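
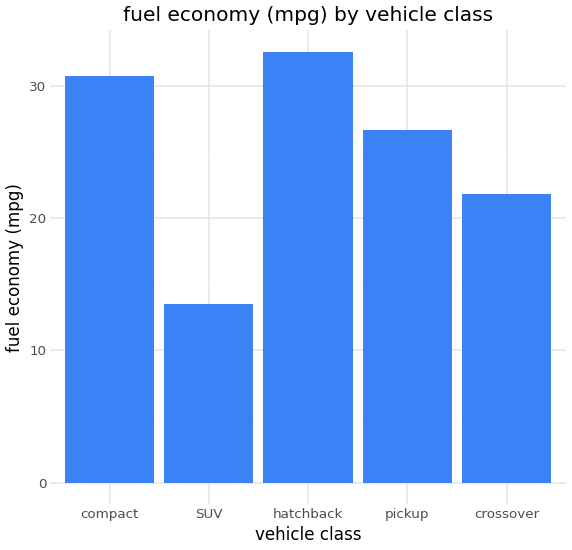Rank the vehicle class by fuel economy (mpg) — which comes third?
Top 4: hatchback ≈ 35, compact ≈ 30, pickup ≈ 25, crossover ≈ 20.

pickup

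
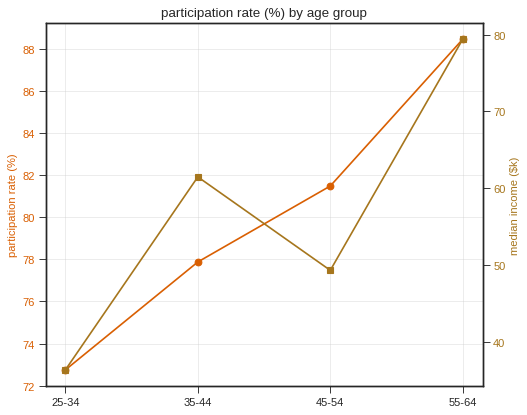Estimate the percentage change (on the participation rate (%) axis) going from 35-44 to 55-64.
35-44 ≈ 78, 55-64 ≈ 88; (88 − 78) / 78 ≈ +12.8%.

≈ +12.8%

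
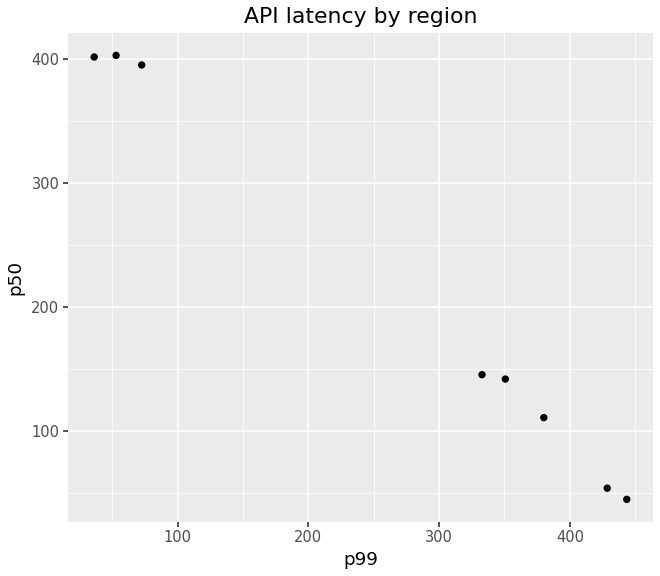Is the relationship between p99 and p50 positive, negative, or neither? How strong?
Points are negatively correlated; strong (|r| ≈ 1.0).

negative, strong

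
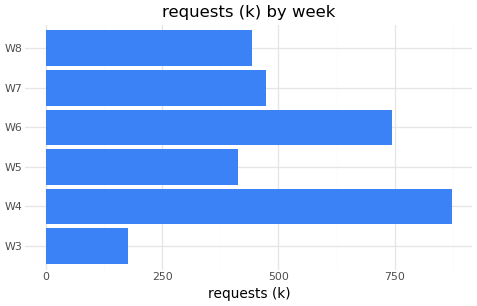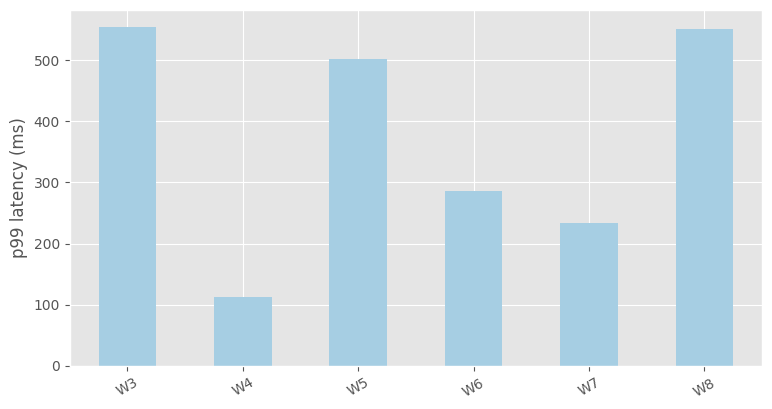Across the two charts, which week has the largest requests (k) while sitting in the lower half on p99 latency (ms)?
Chart 2 median p99 latency (ms) ≈ 400; below-median weeks: W4, W6, W7. Among those, W4 has the highest requests (k) (≈ 900).

W4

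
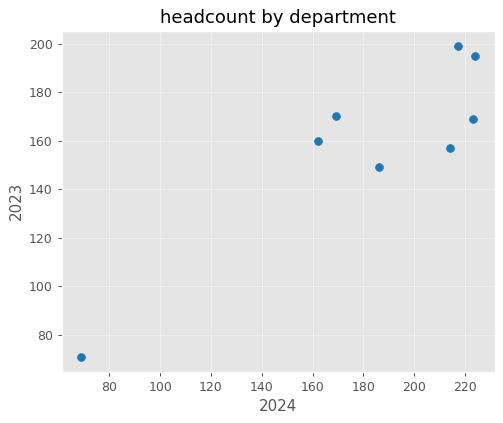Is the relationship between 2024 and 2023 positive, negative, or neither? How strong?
positive, strong

Points are positively correlated; strong (|r| ≈ 0.9).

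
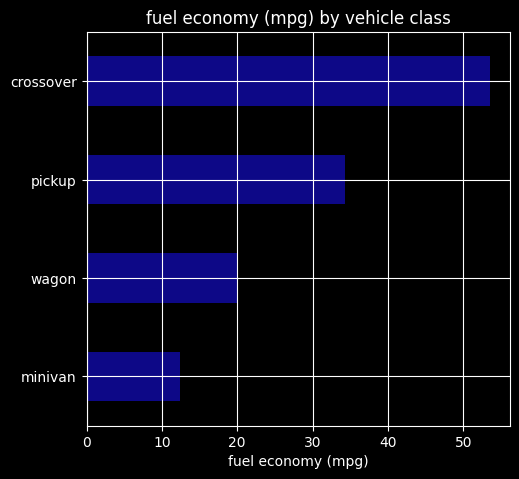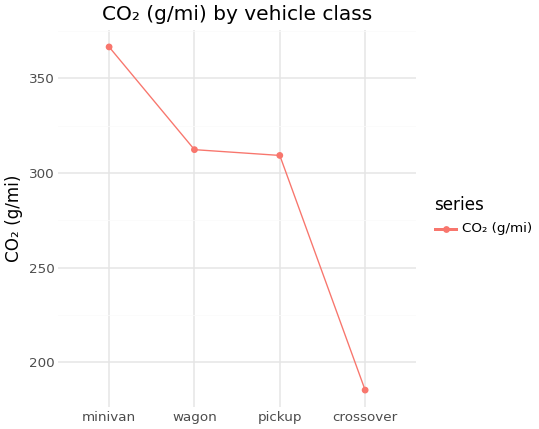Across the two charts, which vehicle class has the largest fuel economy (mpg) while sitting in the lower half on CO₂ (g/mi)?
crossover

Chart 2 median CO₂ (g/mi) ≈ 300; below-median vehicle classes: pickup, crossover. Among those, crossover has the highest fuel economy (mpg) (≈ 55).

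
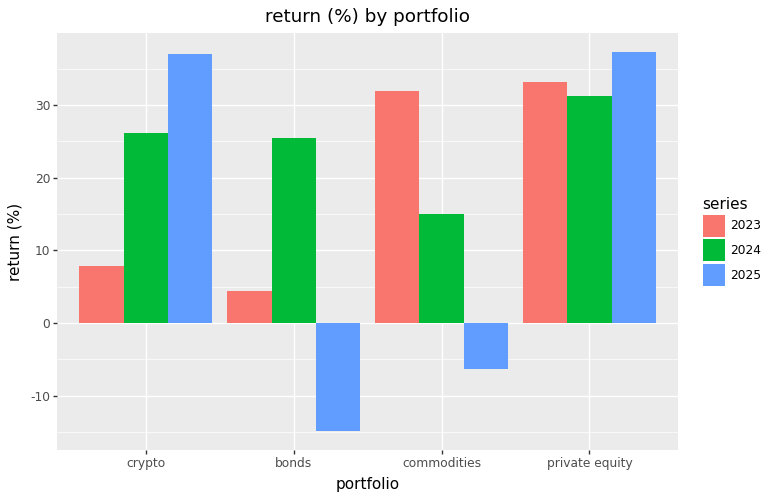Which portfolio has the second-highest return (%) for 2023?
commodities

Top 3 for 2023: private equity ≈ 35, commodities ≈ 30, crypto ≈ 10.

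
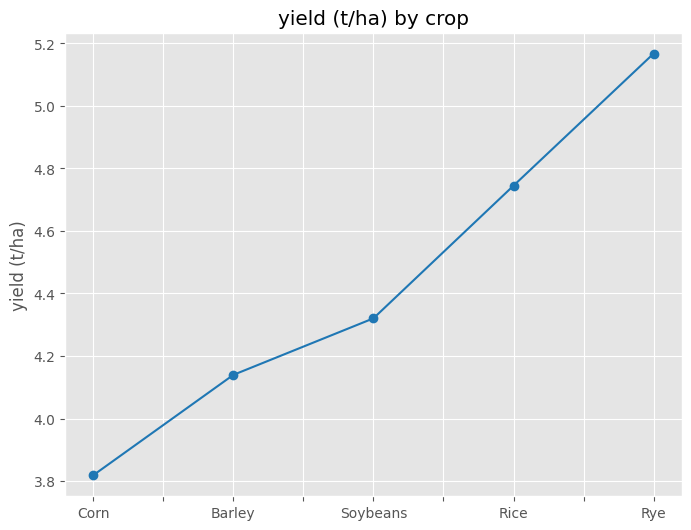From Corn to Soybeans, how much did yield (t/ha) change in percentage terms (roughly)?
Corn ≈ 3.8, Soybeans ≈ 4.4; (4.4 − 3.8) / 3.8 ≈ +15.8%.

≈ +15.8%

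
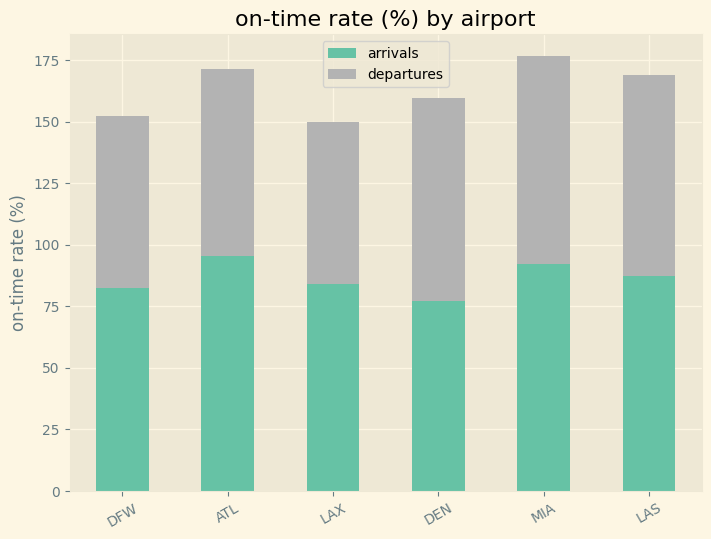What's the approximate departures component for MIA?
≈ 80

departures top ≈ 180, bottom ≈ 100; segment ≈ 80.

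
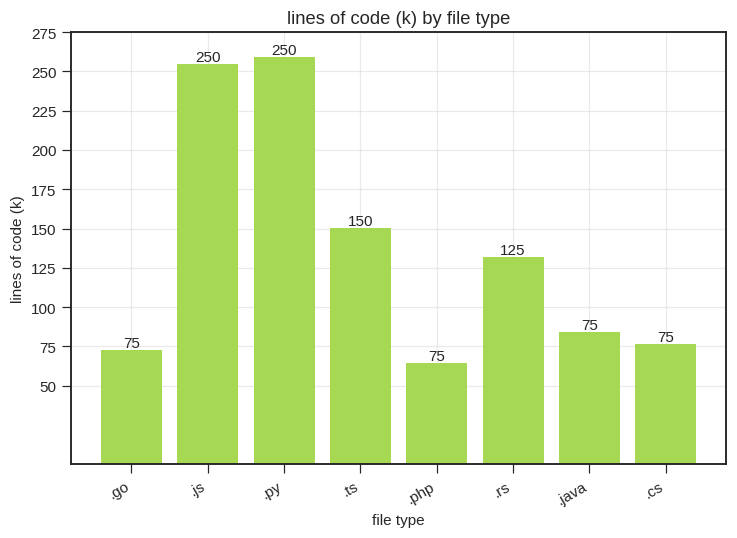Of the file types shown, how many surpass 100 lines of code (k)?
4

Above 100: .js, .py, .ts, .rs.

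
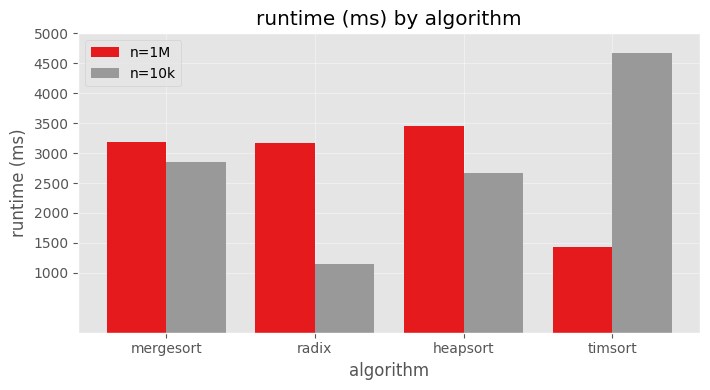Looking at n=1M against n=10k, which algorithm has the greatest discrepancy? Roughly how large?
timsort: n=1M ≈ 1500, n=10k ≈ 4500 → gap ≈ 3000. Next-largest (radix) is only ≈ 2000.

timsort, ≈ 3000 ms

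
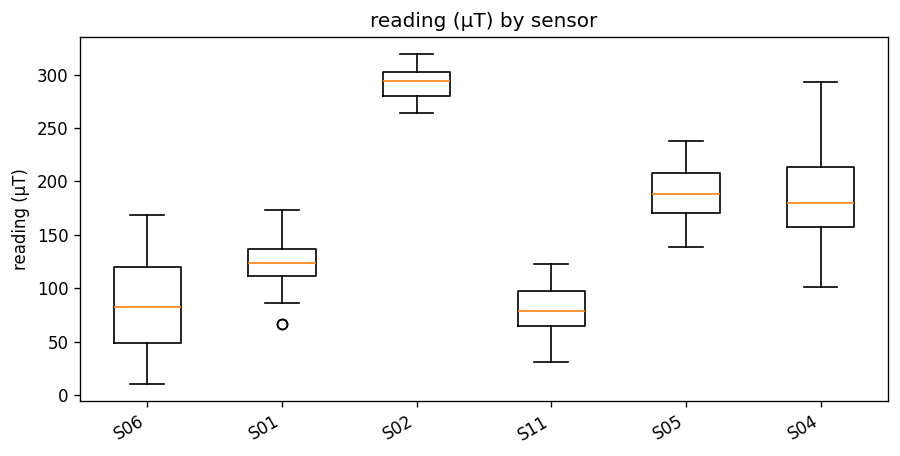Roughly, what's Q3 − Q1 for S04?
≈ 60

Q3 ≈ 220, Q1 ≈ 160; IQR ≈ 60.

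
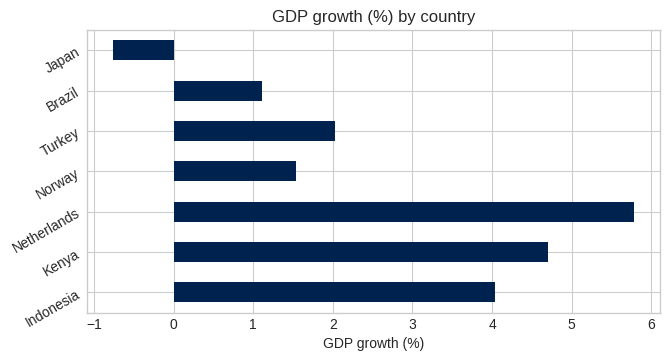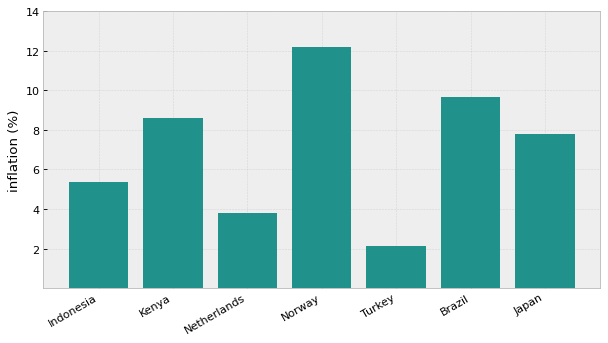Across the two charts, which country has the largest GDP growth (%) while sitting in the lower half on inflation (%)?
Netherlands

Chart 2 median inflation (%) ≈ 8; below-median countries: Indonesia, Netherlands, Turkey. Among those, Netherlands has the highest GDP growth (%) (≈ 6).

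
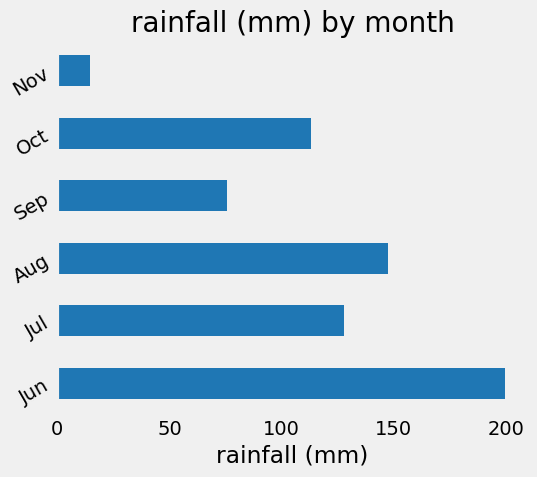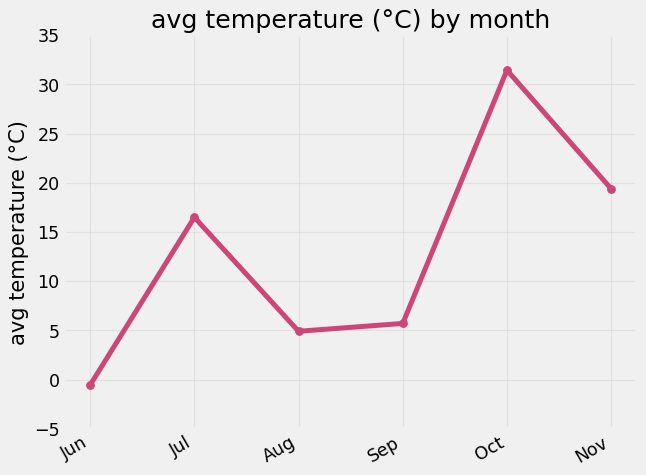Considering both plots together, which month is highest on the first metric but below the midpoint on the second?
Jun

Chart 2 median avg temperature (°C) ≈ 10; below-median months: Jun, Aug, Sep. Among those, Jun has the highest rainfall (mm) (≈ 200).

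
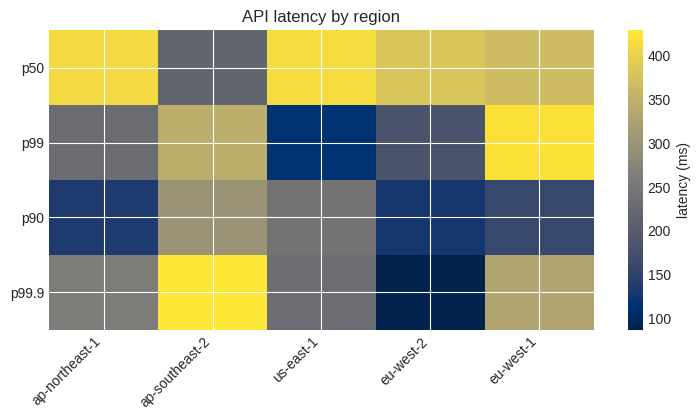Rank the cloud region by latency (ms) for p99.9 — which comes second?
Top 3 for p99.9: ap-southeast-2 ≈ 450, eu-west-1 ≈ 350, ap-northeast-1 ≈ 250.

eu-west-1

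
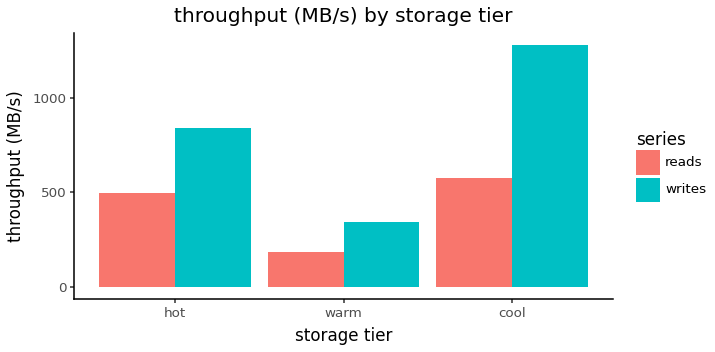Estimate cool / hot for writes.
cool ≈ 1200, hot ≈ 800; 1200/800 ≈ 1.5.

≈ 1.5×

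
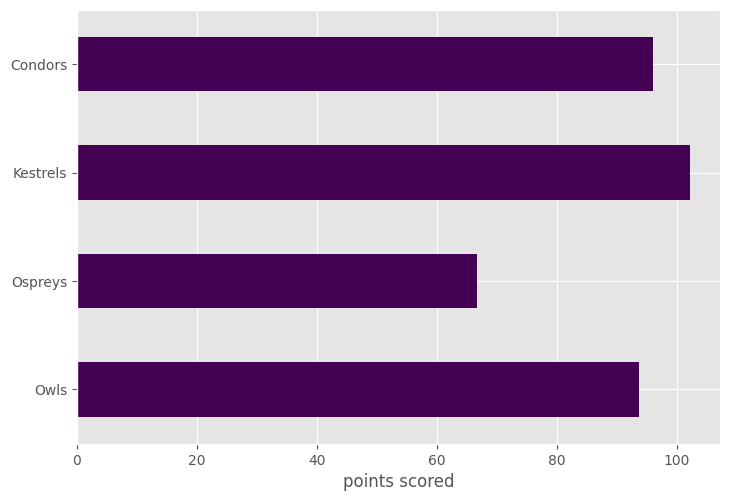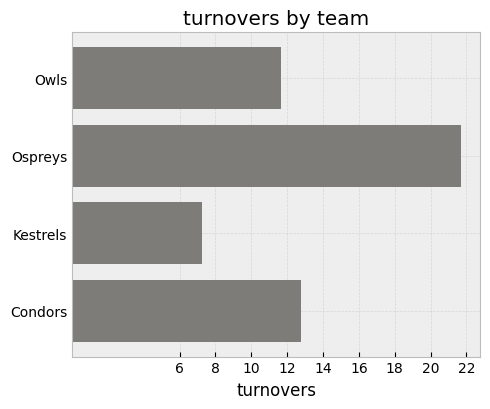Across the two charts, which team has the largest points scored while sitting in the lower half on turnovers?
Chart 2 median turnovers ≈ 12; below-median teams: Owls, Kestrels. Among those, Kestrels has the highest points scored (≈ 100).

Kestrels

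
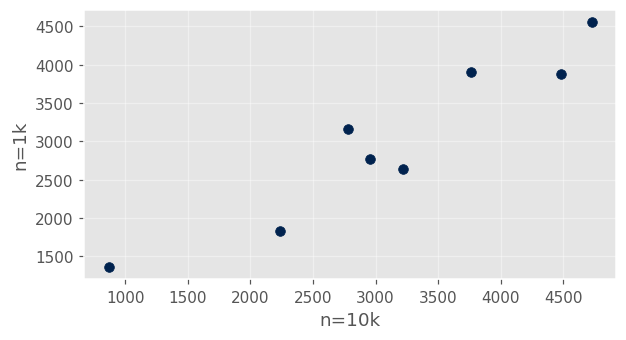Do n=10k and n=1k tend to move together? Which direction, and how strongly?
Points are positively correlated; strong (|r| ≈ 0.9).

positive, strong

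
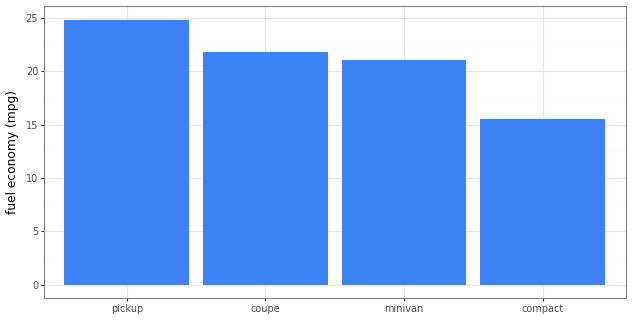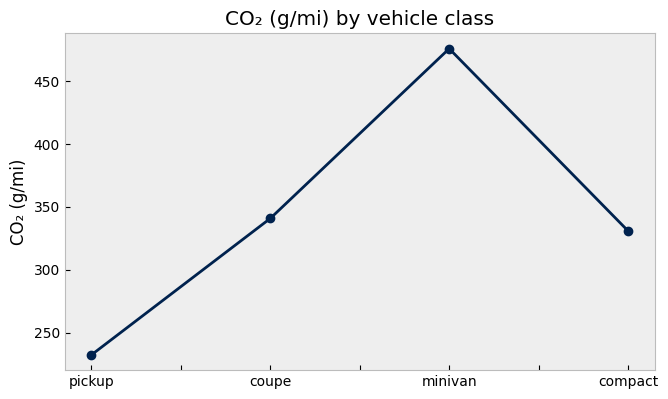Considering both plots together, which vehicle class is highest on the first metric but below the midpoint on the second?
Chart 2 median CO₂ (g/mi) ≈ 350; below-median vehicle classes: pickup, compact. Among those, pickup has the highest fuel economy (mpg) (≈ 25).

pickup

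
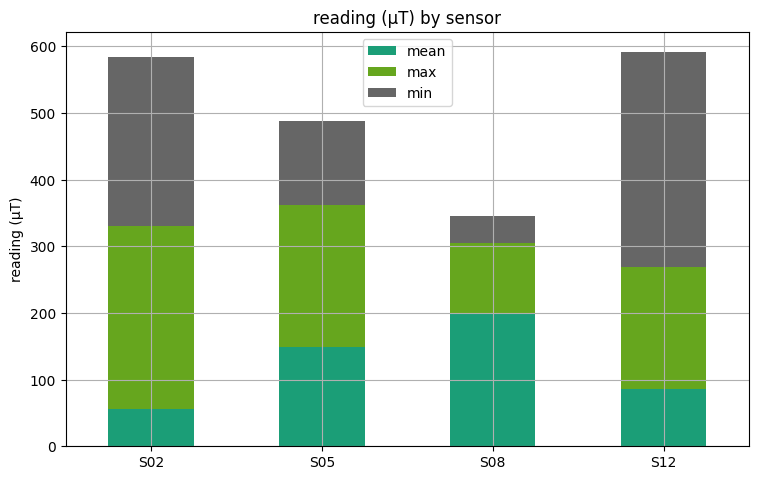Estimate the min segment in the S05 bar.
≈ 150

min top ≈ 500, bottom ≈ 350; segment ≈ 150.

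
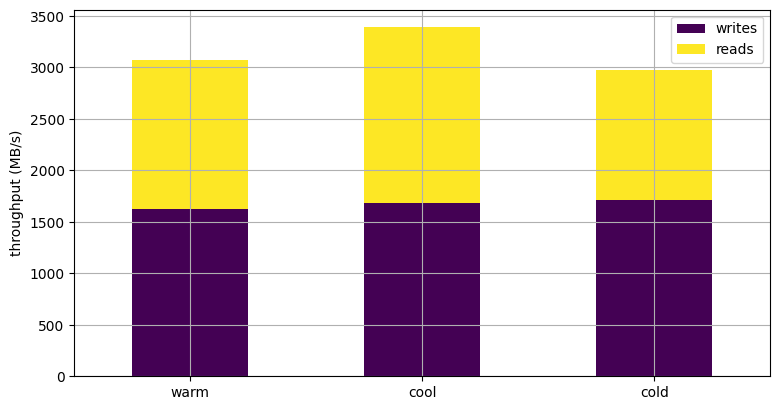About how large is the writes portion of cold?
writes top ≈ 1500, bottom ≈ 0; segment ≈ 1500.

≈ 1500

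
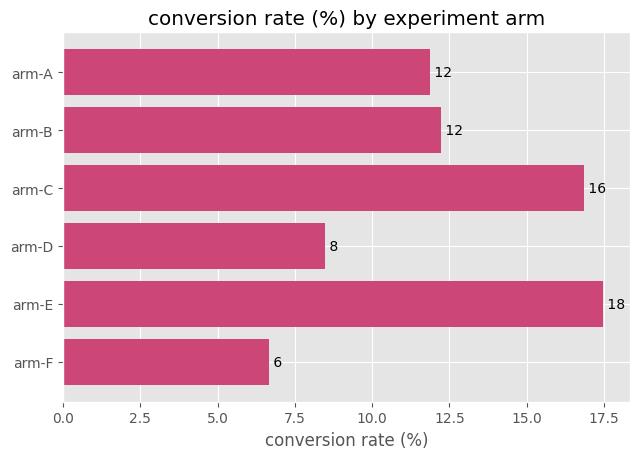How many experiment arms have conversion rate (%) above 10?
Above 10: arm-A, arm-B, arm-C, arm-E.

4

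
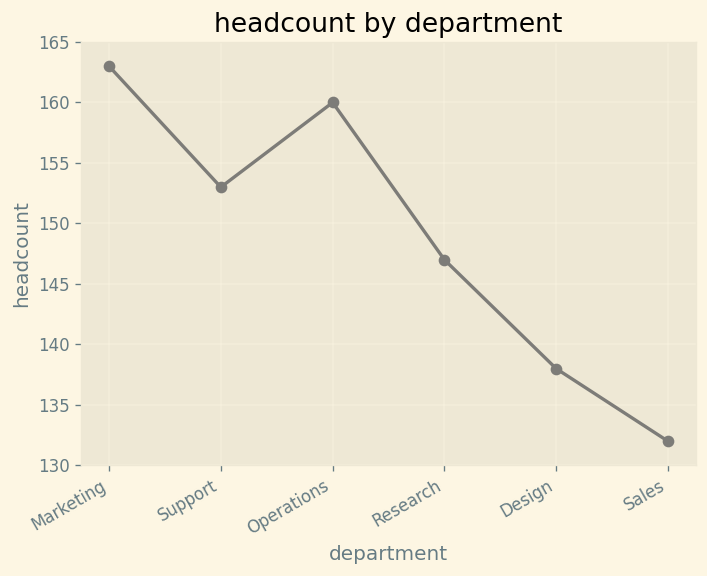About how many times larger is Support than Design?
≈ 1.11×

Support ≈ 155, Design ≈ 140; 155/140 ≈ 1.11.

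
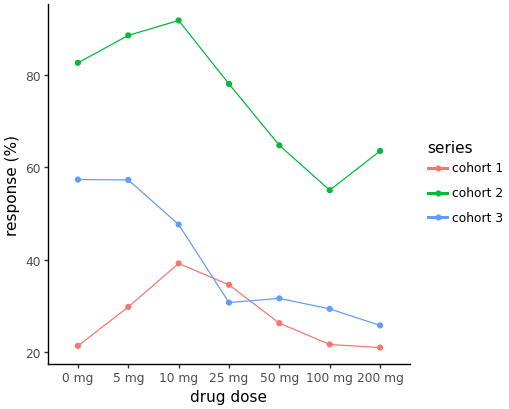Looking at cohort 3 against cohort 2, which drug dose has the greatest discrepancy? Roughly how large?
25 mg, ≈ 50 %

25 mg: cohort 3 ≈ 30, cohort 2 ≈ 80 → gap ≈ 50. Next-largest (10 mg) is only ≈ 40.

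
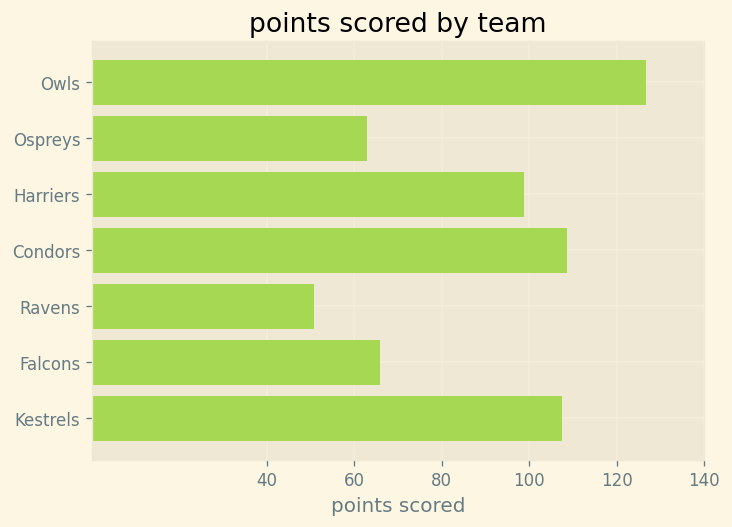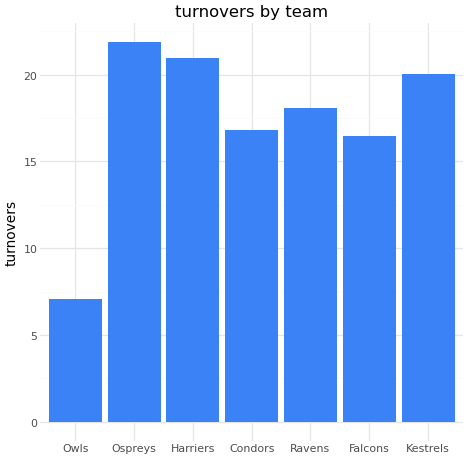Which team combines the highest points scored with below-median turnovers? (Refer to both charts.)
Owls

Chart 2 median turnovers ≈ 20; below-median teams: Owls, Condors, Falcons. Among those, Owls has the highest points scored (≈ 120).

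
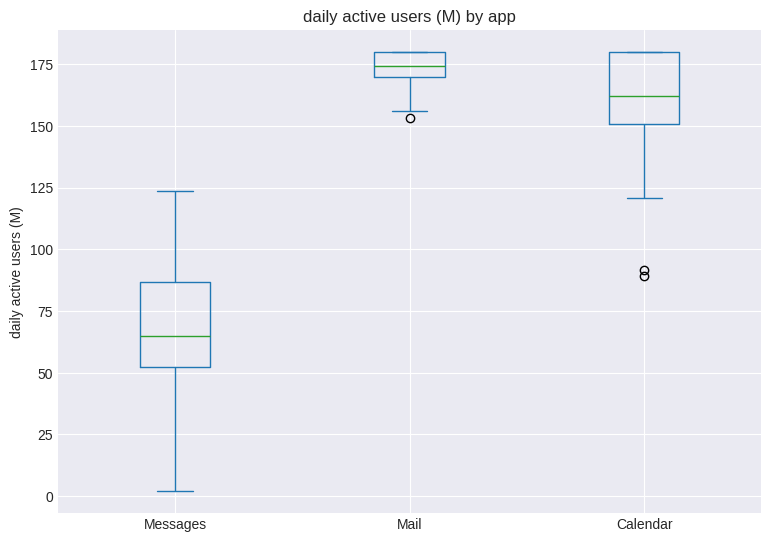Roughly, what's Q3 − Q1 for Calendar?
≈ 30

Q3 ≈ 180, Q1 ≈ 150; IQR ≈ 30.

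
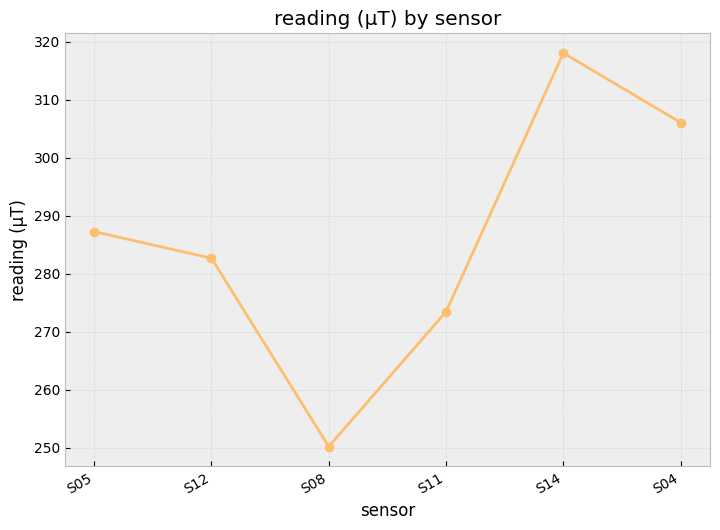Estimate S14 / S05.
S14 ≈ 320, S05 ≈ 290; 320/290 ≈ 1.1.

≈ 1.1×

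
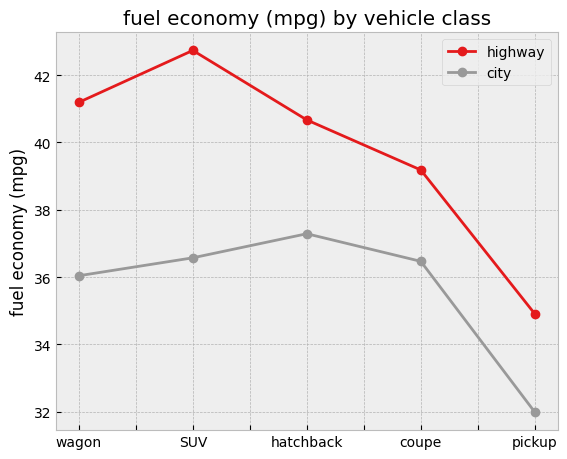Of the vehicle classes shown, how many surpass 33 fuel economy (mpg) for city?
4

Above 33: wagon, SUV, hatchback, coupe.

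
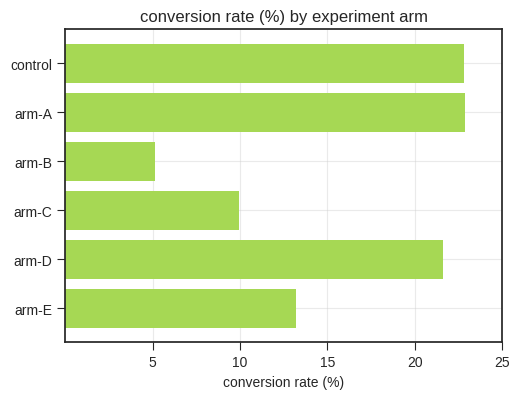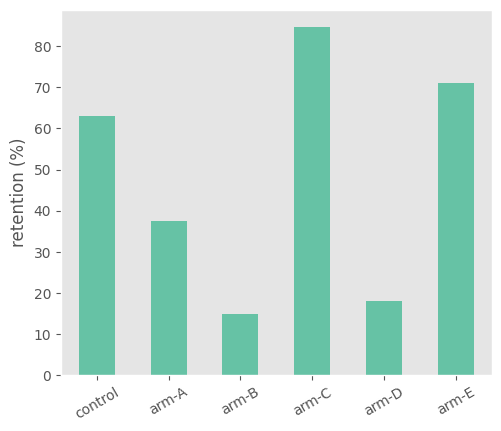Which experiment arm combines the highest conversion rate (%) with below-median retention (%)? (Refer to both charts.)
arm-A

Chart 2 median retention (%) ≈ 50; below-median experiment arms: arm-A, arm-B, arm-D. Among those, arm-A has the highest conversion rate (%) (≈ 25).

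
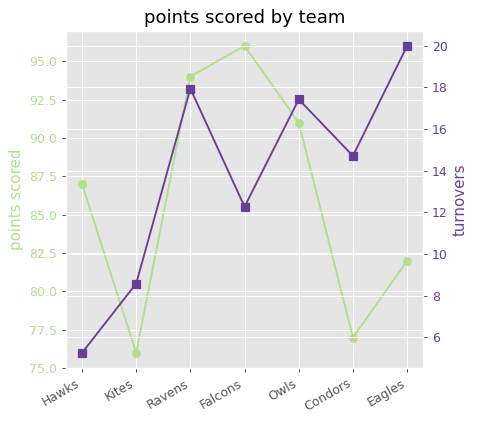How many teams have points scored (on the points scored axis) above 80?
5

Above 80: Hawks, Ravens, Falcons, Owls, Eagles.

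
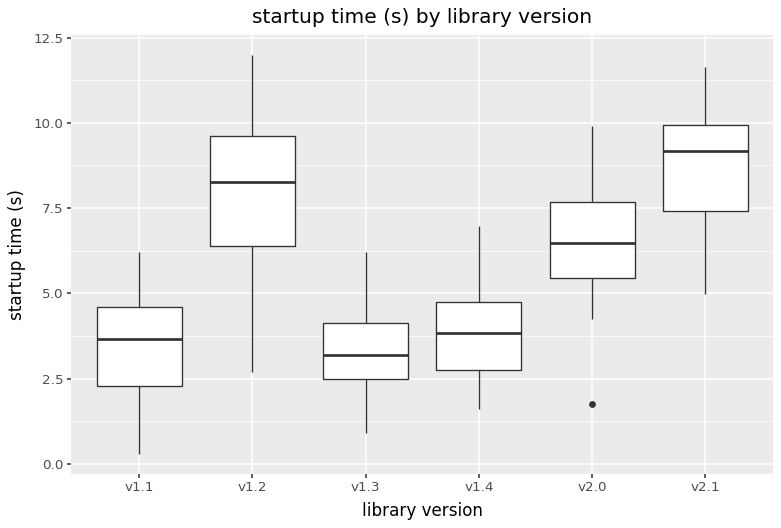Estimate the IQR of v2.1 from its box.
≈ 2.5

Q3 ≈ 10.0, Q1 ≈ 7.5; IQR ≈ 2.5.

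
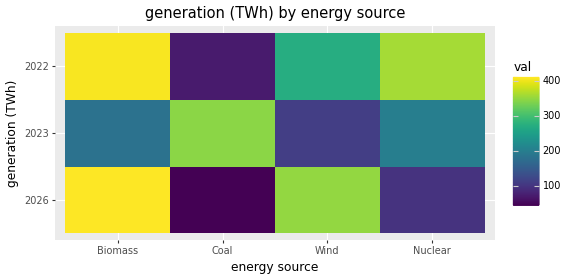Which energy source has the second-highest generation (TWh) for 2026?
Wind

Top 3 for 2026: Biomass ≈ 400, Wind ≈ 350, Nuclear ≈ 100.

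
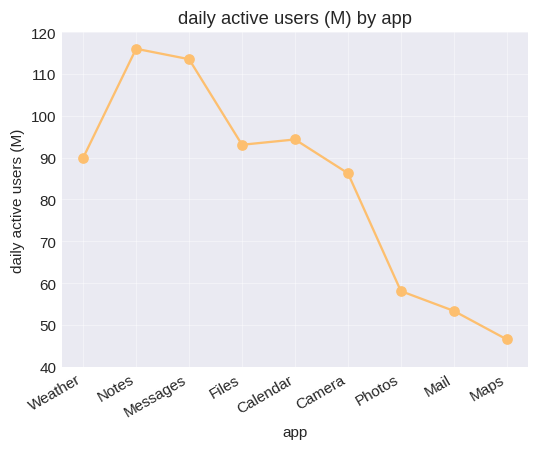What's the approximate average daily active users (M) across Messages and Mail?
(110 + 50) / 2 ≈ 80.

≈ 80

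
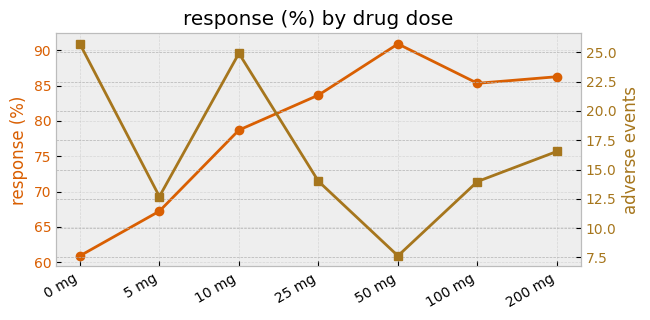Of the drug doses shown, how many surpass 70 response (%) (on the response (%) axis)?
Above 70: 10 mg, 25 mg, 50 mg, 100 mg, 200 mg.

5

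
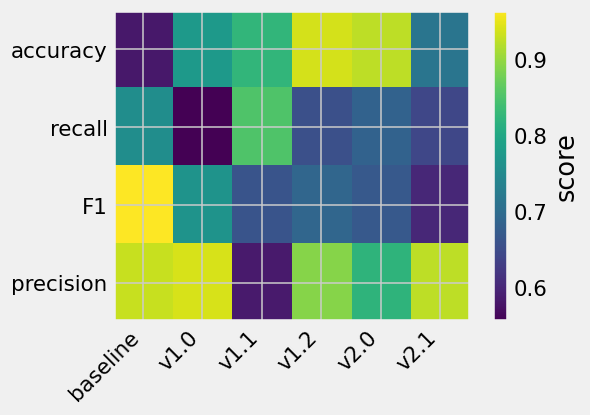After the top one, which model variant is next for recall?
baseline

Top 3 for recall: v1.1 ≈ 0.85, baseline ≈ 0.75, v2.0 ≈ 0.70.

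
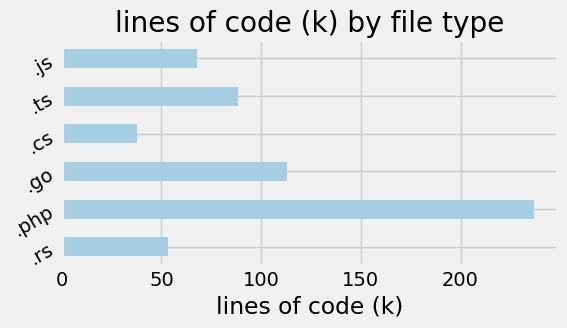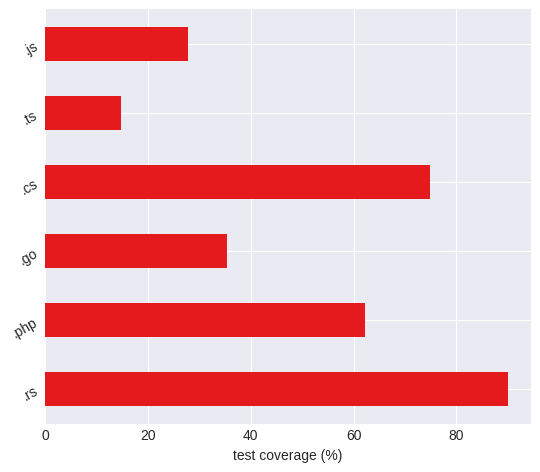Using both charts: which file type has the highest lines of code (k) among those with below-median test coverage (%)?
Chart 2 median test coverage (%) ≈ 50; below-median file types: .go, .ts, .js. Among those, .go has the highest lines of code (k) (≈ 125).

.go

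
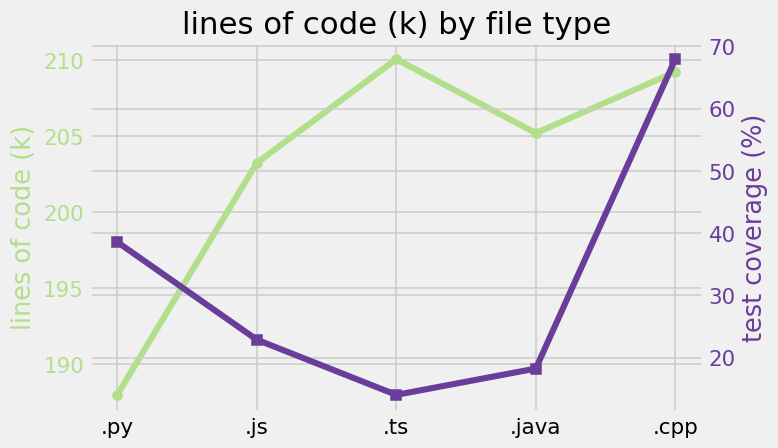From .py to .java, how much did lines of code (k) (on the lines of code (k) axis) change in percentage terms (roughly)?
.py ≈ 188, .java ≈ 206; (206 − 188) / 188 ≈ +9.6%.

≈ +9.6%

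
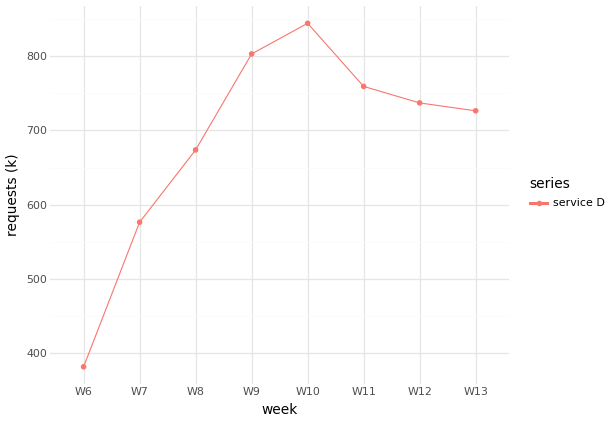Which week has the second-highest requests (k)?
Top 3: W10 ≈ 850, W9 ≈ 800, W11 ≈ 750.

W9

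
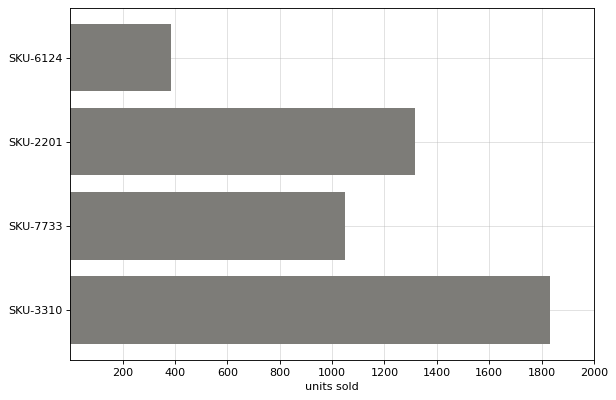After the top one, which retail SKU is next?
Top 3: SKU-3310 ≈ 1800, SKU-2201 ≈ 1400, SKU-7733 ≈ 1000.

SKU-2201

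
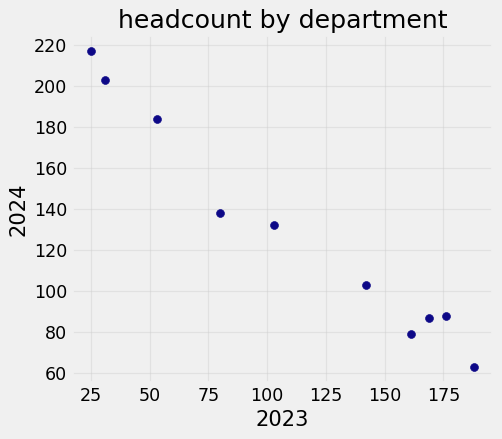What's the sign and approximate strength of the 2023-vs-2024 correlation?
negative, strong

Points are negatively correlated; strong (|r| ≈ 1.0).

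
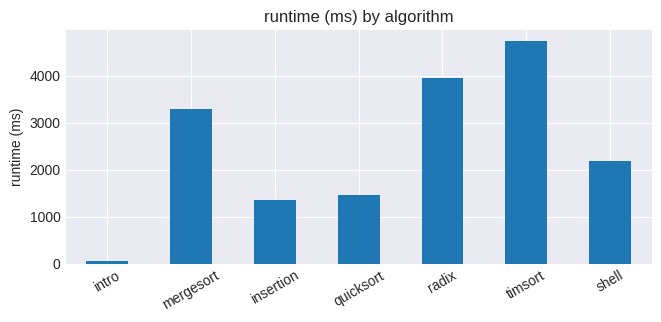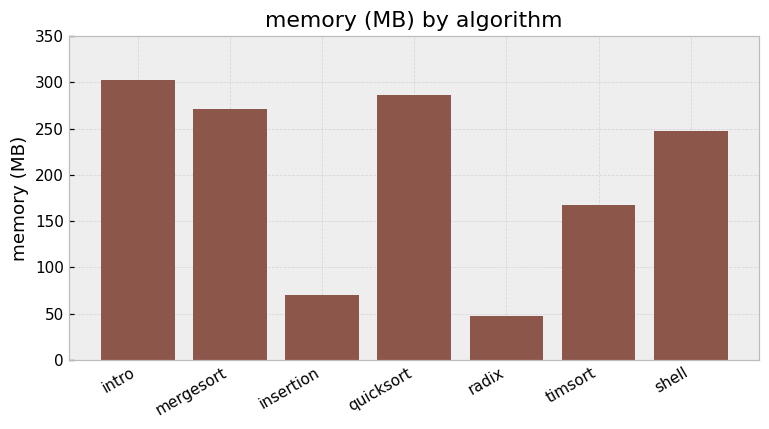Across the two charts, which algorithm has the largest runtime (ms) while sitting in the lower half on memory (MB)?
timsort

Chart 2 median memory (MB) ≈ 250; below-median algorithms: insertion, radix, timsort. Among those, timsort has the highest runtime (ms) (≈ 4500).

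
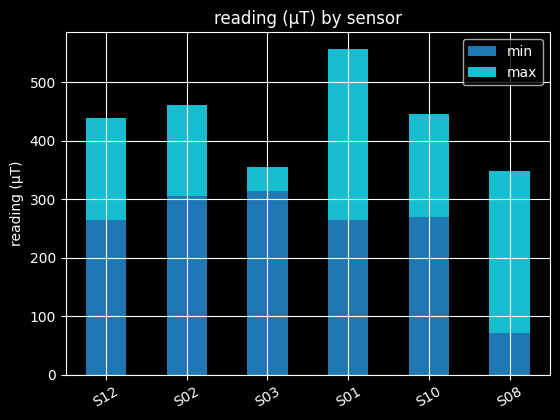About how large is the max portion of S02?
≈ 150

max top ≈ 450, bottom ≈ 300; segment ≈ 150.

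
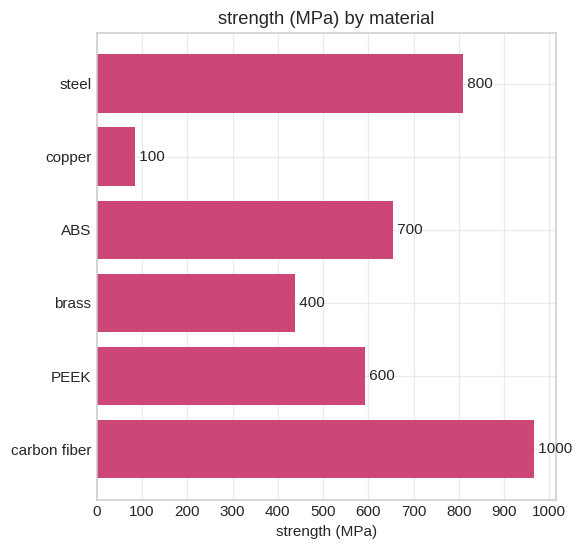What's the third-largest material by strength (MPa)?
ABS

Top 4: carbon fiber ≈ 1000, steel ≈ 800, ABS ≈ 700, PEEK ≈ 600.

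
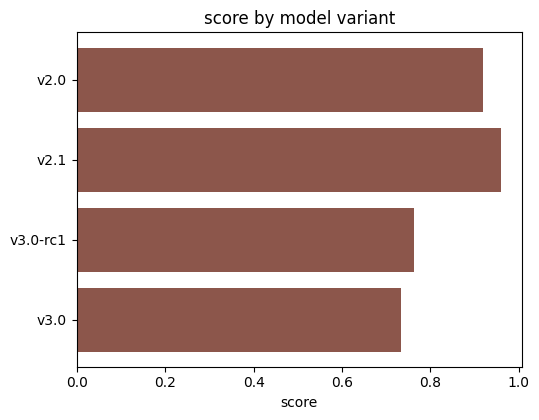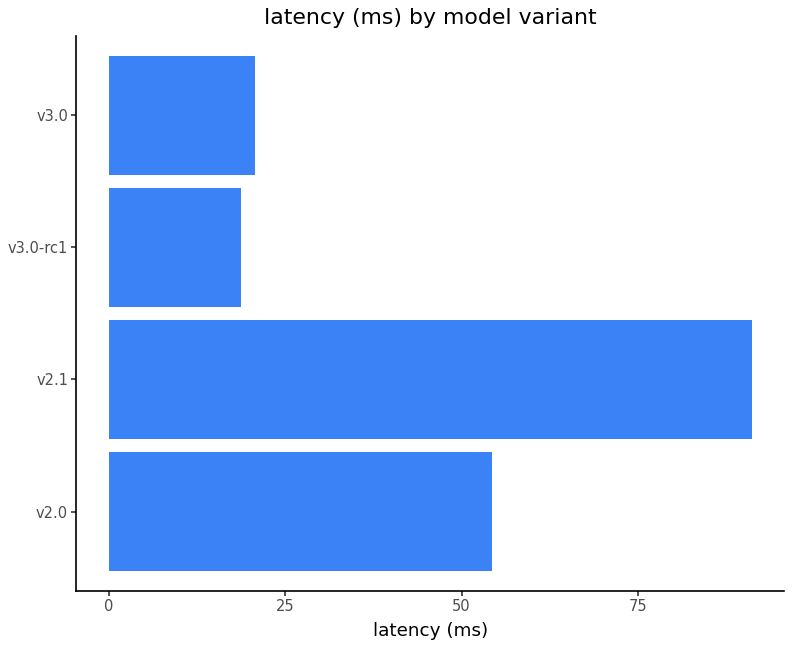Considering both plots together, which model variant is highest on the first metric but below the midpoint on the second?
v3.0-rc1

Chart 2 median latency (ms) ≈ 40; below-median model variants: v3.0-rc1, v3.0. Among those, v3.0-rc1 has the highest score (≈ 0.8).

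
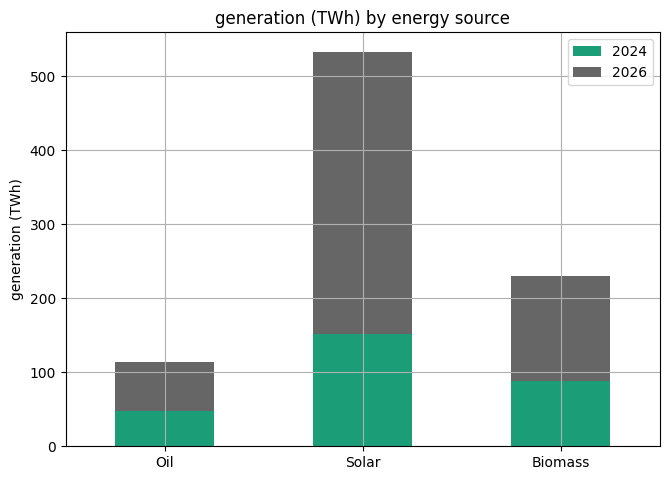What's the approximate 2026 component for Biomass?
≈ 150

2026 top ≈ 250, bottom ≈ 100; segment ≈ 150.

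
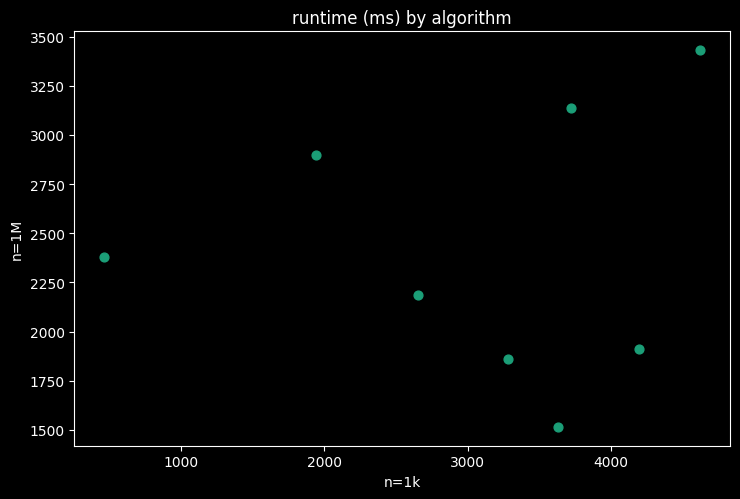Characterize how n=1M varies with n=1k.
Points are roughly uncorrelated; weak (|r| ≈ 0.1).

no clear correlation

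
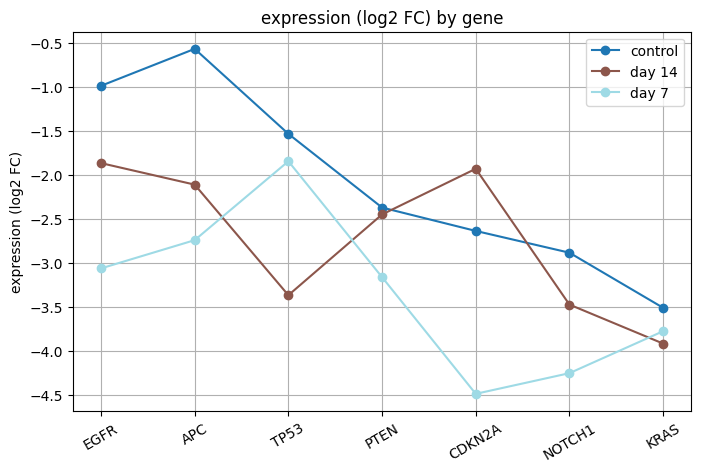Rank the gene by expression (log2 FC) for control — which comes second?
EGFR

Top 3 for control: APC ≈ -0.5, EGFR ≈ -1.0, TP53 ≈ -1.5.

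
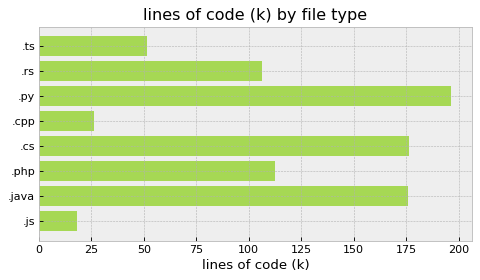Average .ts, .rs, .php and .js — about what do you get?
≈ 75

(60 + 100 + 120 + 20) / 4 ≈ 75.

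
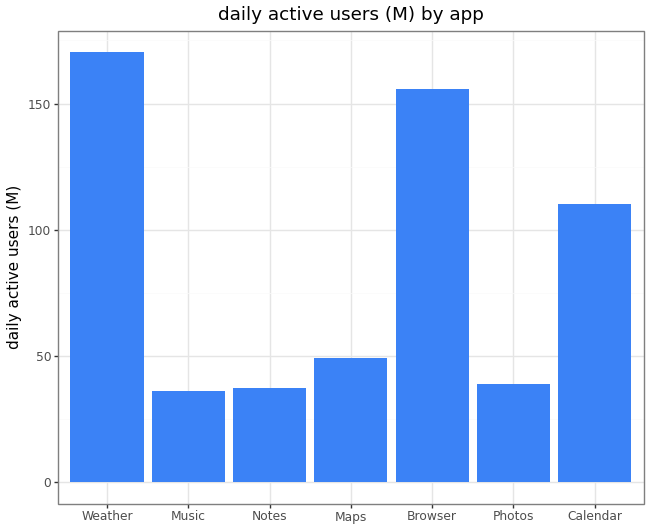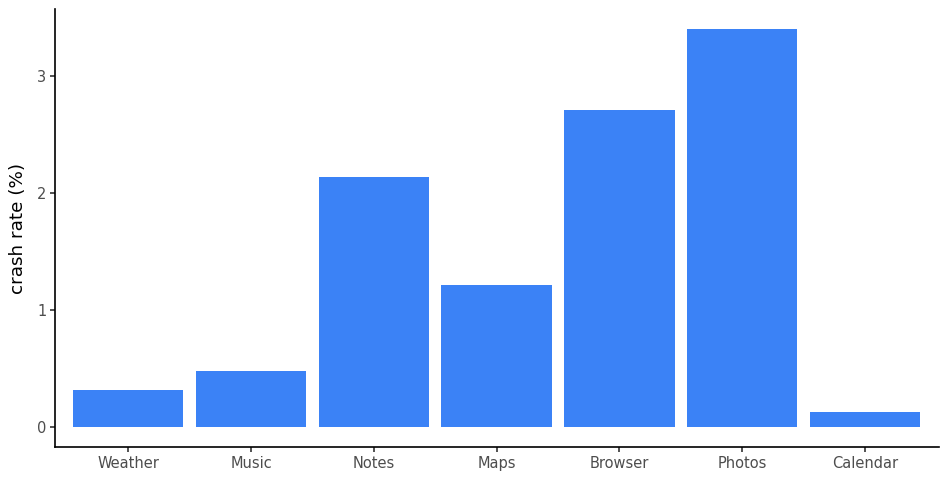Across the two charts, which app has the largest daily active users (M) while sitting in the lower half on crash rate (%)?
Chart 2 median crash rate (%) ≈ 1; below-median apps: Weather, Music, Calendar. Among those, Weather has the highest daily active users (M) (≈ 180).

Weather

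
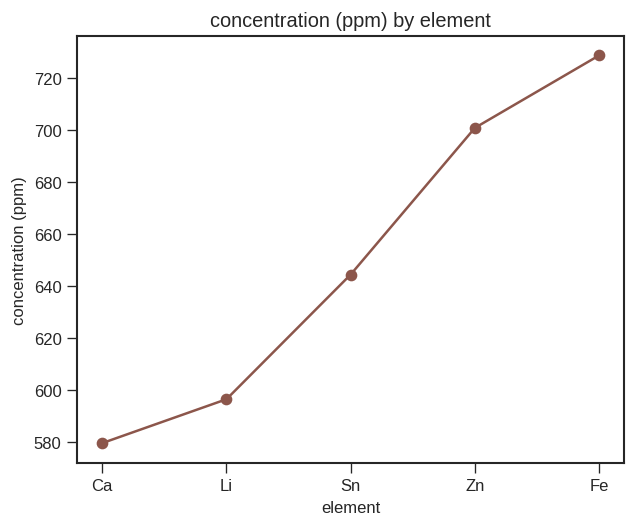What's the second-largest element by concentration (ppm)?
Top 3: Fe ≈ 720, Zn ≈ 700, Sn ≈ 640.

Zn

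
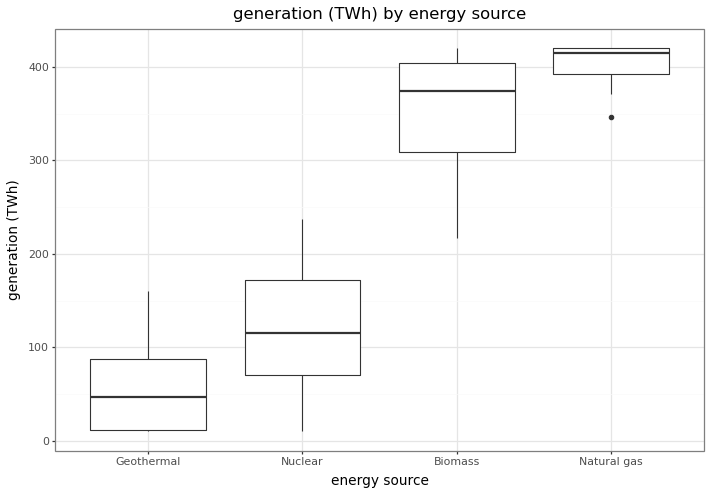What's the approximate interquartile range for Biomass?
≈ 100

Q3 ≈ 400, Q1 ≈ 300; IQR ≈ 100.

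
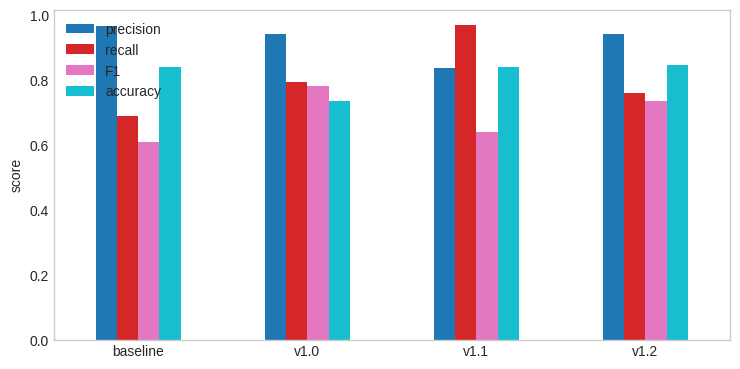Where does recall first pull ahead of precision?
v1.1

v1.0: recall ≈ 0.8 vs precision ≈ 0.9 (not yet); v1.1: recall ≈ 1.0 vs precision ≈ 0.8 (first crossover).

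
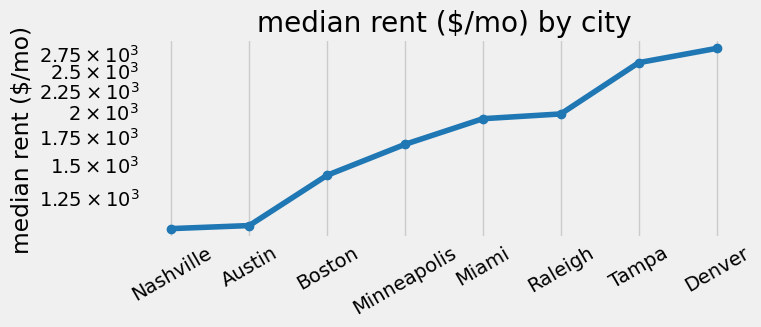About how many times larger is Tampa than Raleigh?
≈ 1.3×

Tampa ≈ 2600, Raleigh ≈ 2000; 2600/2000 ≈ 1.3.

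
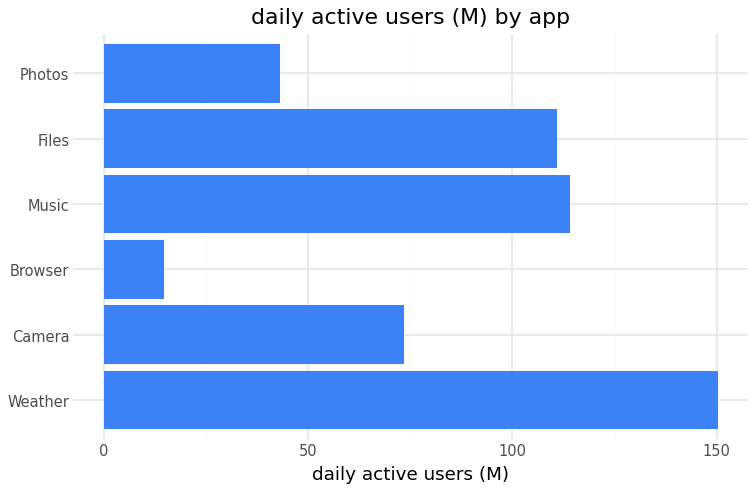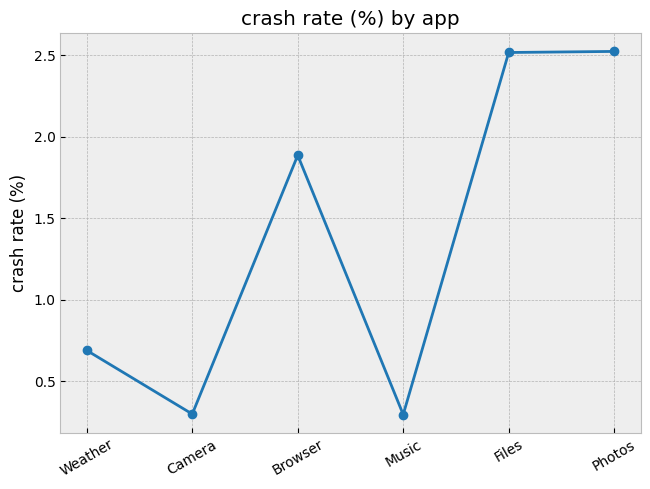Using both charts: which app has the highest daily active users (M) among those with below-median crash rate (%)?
Weather

Chart 2 median crash rate (%) ≈ 1.5; below-median apps: Weather, Camera, Music. Among those, Weather has the highest daily active users (M) (≈ 160).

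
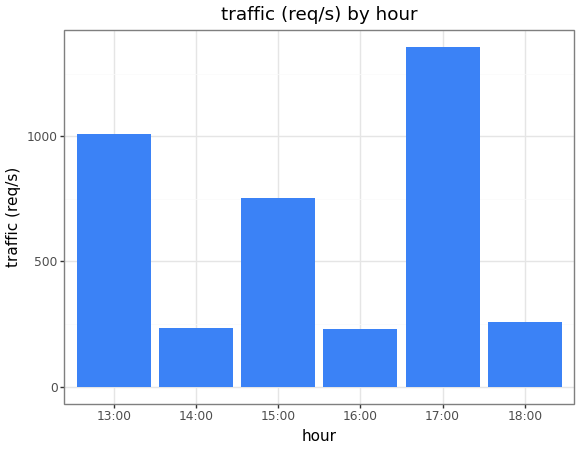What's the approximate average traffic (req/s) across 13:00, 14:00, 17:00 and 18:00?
≈ 700

(1000 + 200 + 1400 + 200) / 4 ≈ 700.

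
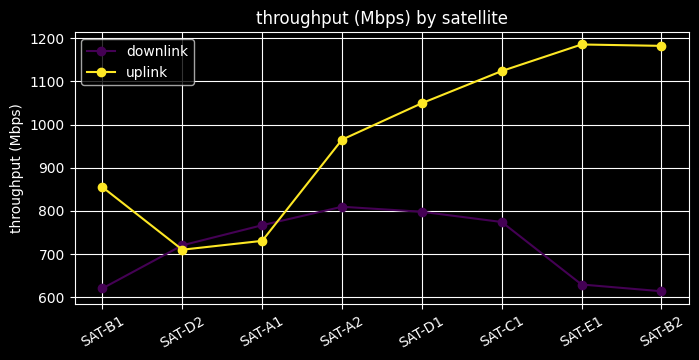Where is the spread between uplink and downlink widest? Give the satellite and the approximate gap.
SAT-B2, ≈ 600 Mbps

SAT-B2: uplink ≈ 1200, downlink ≈ 600 → gap ≈ 600. Next-largest (SAT-E1) is only ≈ 550.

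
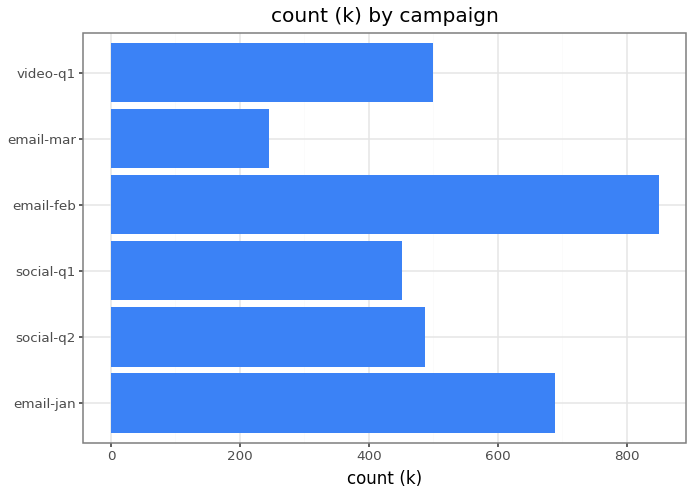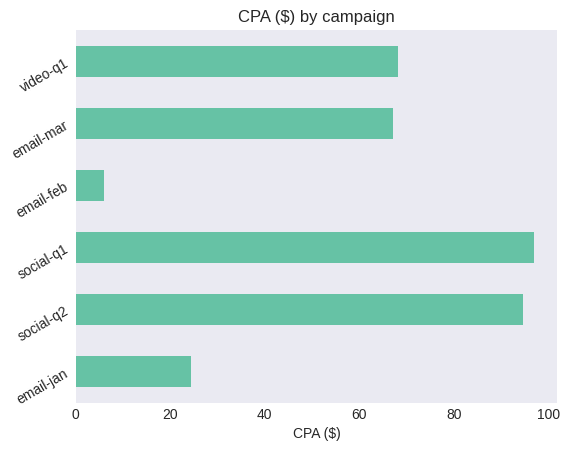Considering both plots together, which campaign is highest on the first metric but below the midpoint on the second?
Chart 2 median CPA ($) ≈ 70; below-median campaigns: email-jan, email-feb, email-mar. Among those, email-feb has the highest count (k) (≈ 800).

email-feb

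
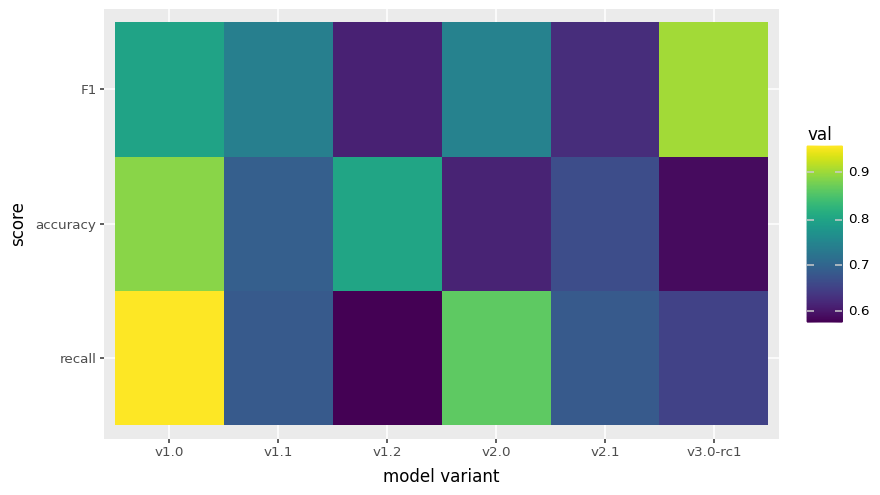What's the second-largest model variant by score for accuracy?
v1.2

Top 3 for accuracy: v1.0 ≈ 0.90, v1.2 ≈ 0.80, v1.1 ≈ 0.70.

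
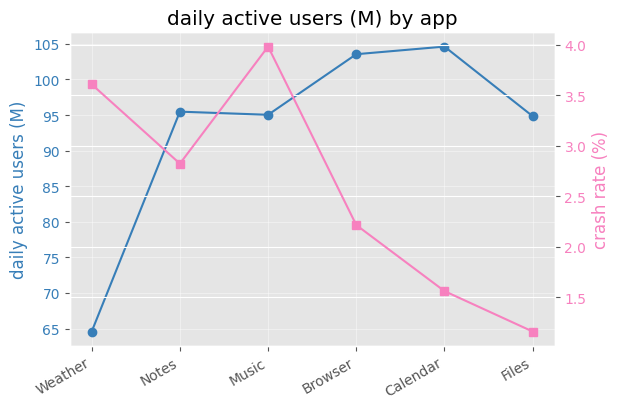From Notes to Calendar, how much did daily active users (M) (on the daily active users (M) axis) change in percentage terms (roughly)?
Notes ≈ 95, Calendar ≈ 105; (105 − 95) / 95 ≈ +10.5%.

≈ +10.5%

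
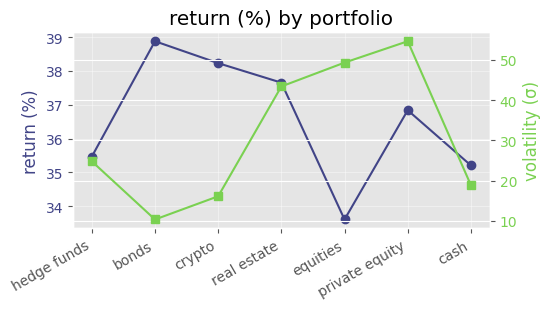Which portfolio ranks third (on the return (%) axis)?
real estate

Top 4 (on the return (%) axis): bonds ≈ 39.0, crypto ≈ 38.0, real estate ≈ 37.5, private equity ≈ 37.0.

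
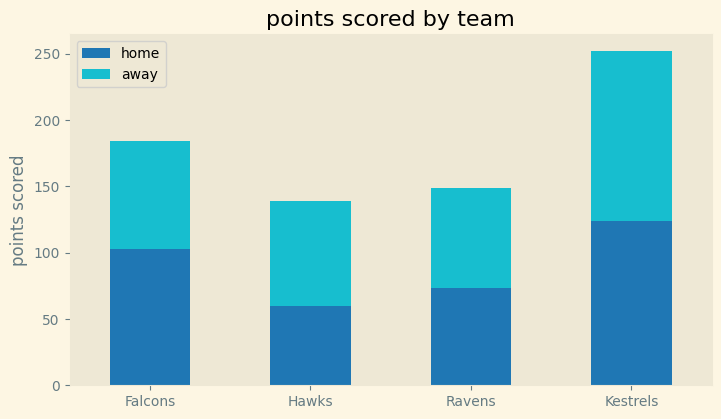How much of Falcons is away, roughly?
away top ≈ 175, bottom ≈ 100; segment ≈ 75.

≈ 75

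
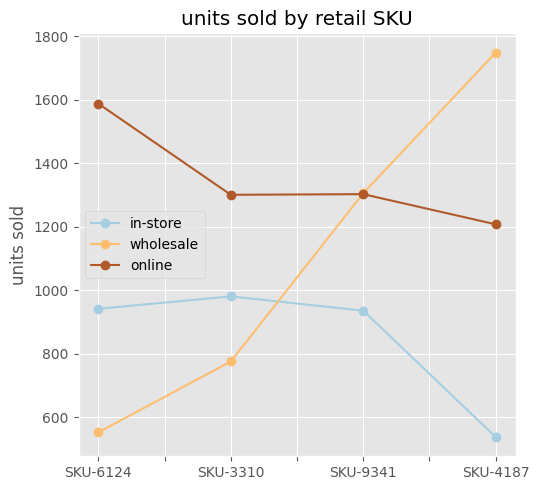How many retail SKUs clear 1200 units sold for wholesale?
Above 1200: SKU-9341, SKU-4187.

2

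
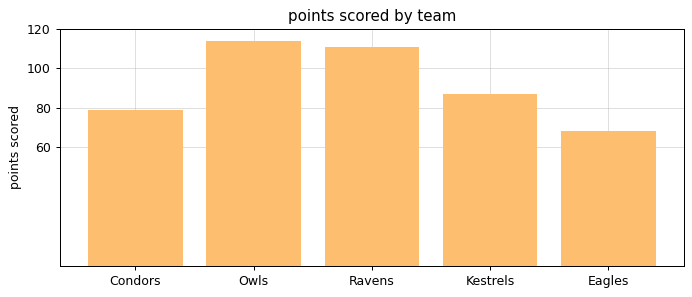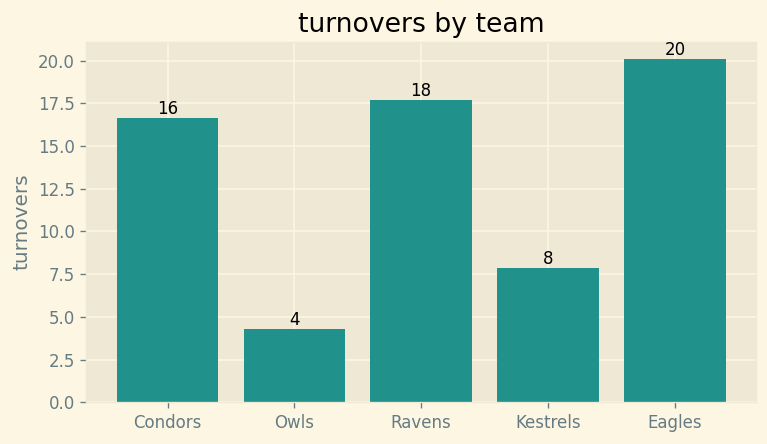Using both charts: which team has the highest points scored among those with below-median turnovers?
Owls

Chart 2 median turnovers ≈ 16; below-median teams: Owls, Kestrels. Among those, Owls has the highest points scored (≈ 120).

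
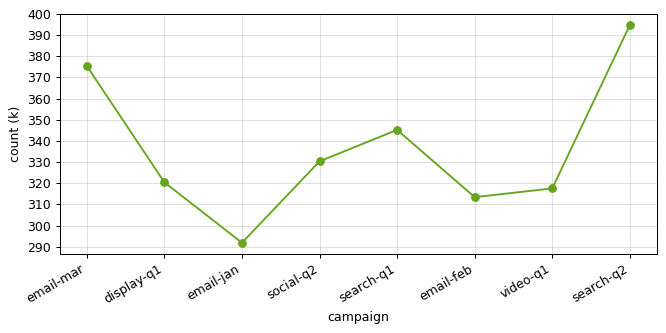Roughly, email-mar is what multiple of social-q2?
≈ 1.15×

email-mar ≈ 380, social-q2 ≈ 330; 380/330 ≈ 1.15.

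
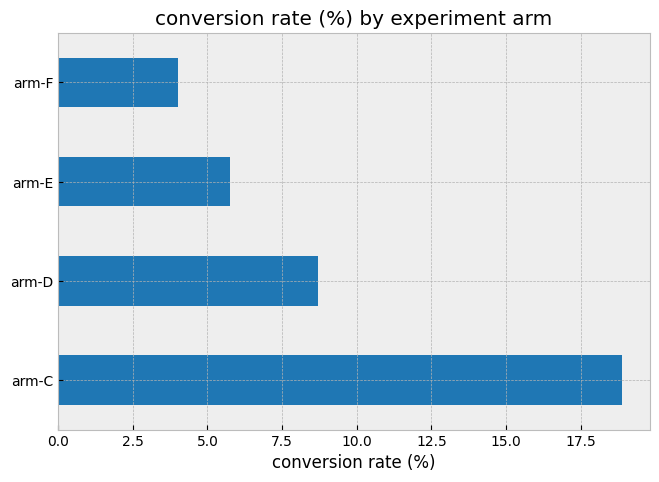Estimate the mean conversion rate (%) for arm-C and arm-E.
≈ 12

(18 + 6) / 2 ≈ 12.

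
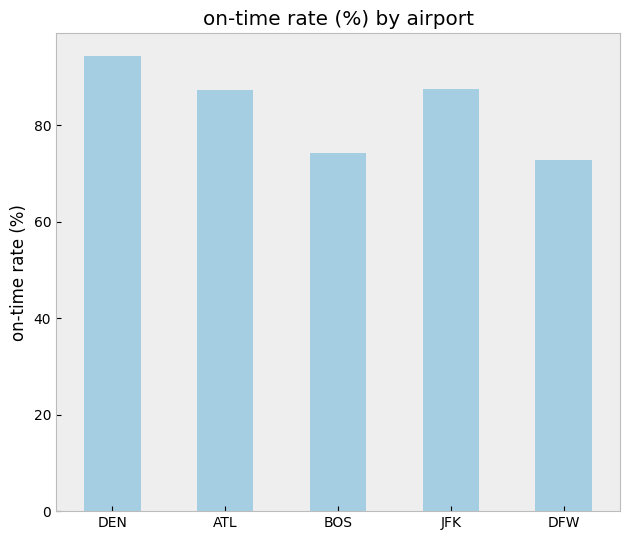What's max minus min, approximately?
Max DEN ≈ 90, min DFW ≈ 70; range ≈ 20.

≈ 20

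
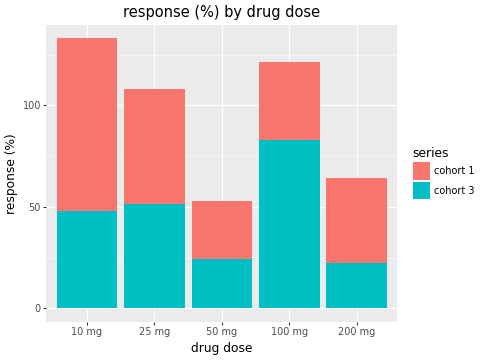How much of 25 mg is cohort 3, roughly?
cohort 3 top ≈ 60, bottom ≈ 0; segment ≈ 60.

≈ 60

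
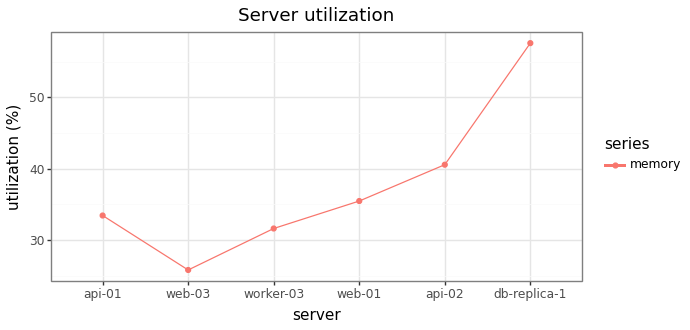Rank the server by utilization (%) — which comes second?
api-02

Top 3: db-replica-1 ≈ 60, api-02 ≈ 40, web-01 ≈ 35.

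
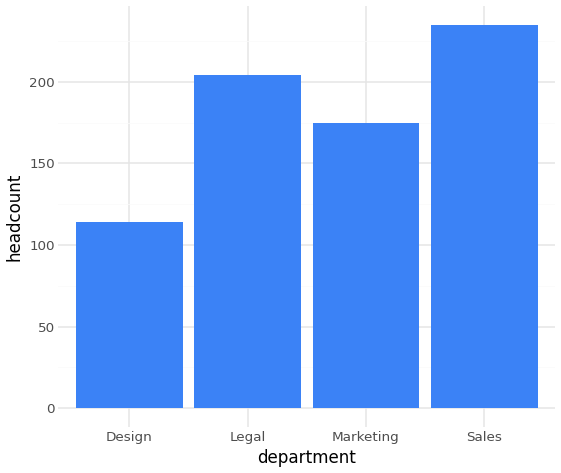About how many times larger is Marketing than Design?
Marketing ≈ 180, Design ≈ 120; 180/120 ≈ 1.5.

≈ 1.5×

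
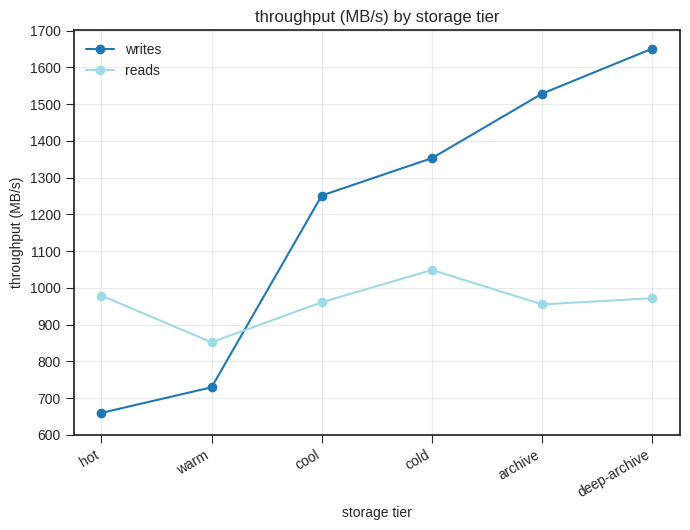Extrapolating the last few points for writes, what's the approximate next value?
≈ 1850

Last three: 1400, 1500, 1700 → slope ≈ 150/step → next ≈ 1850.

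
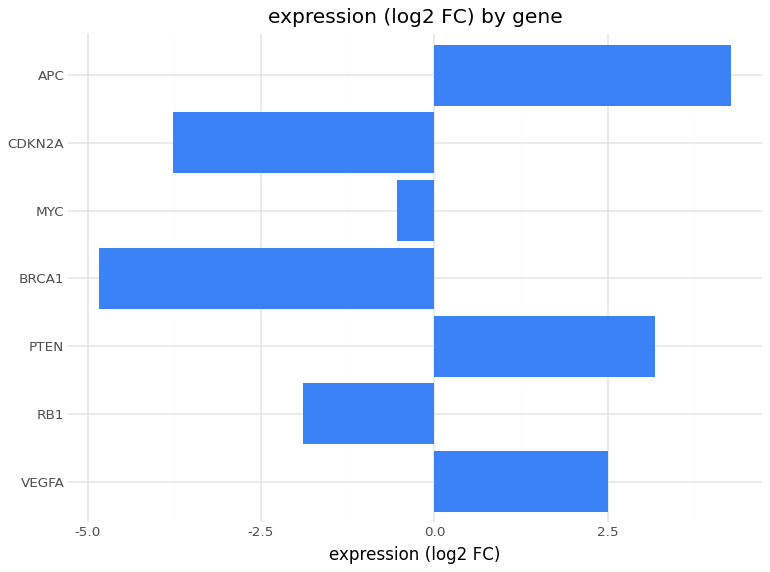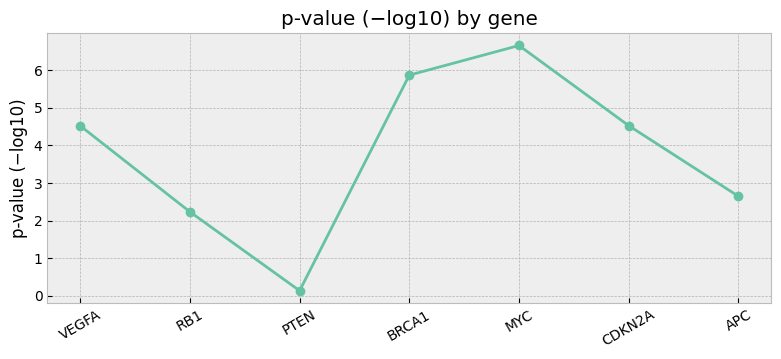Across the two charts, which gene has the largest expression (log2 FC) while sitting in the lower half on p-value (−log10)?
Chart 2 median p-value (−log10) ≈ 5; below-median genes: RB1, PTEN, APC. Among those, APC has the highest expression (log2 FC) (≈ 4.5).

APC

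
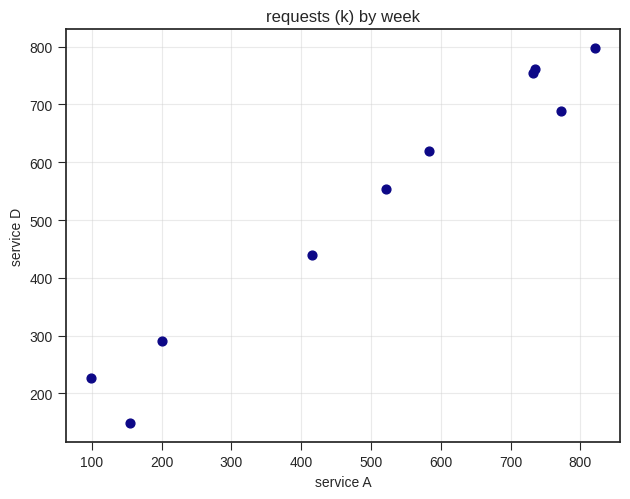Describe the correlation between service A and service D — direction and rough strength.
positive, strong

Points are positively correlated; strong (|r| ≈ 1.0).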